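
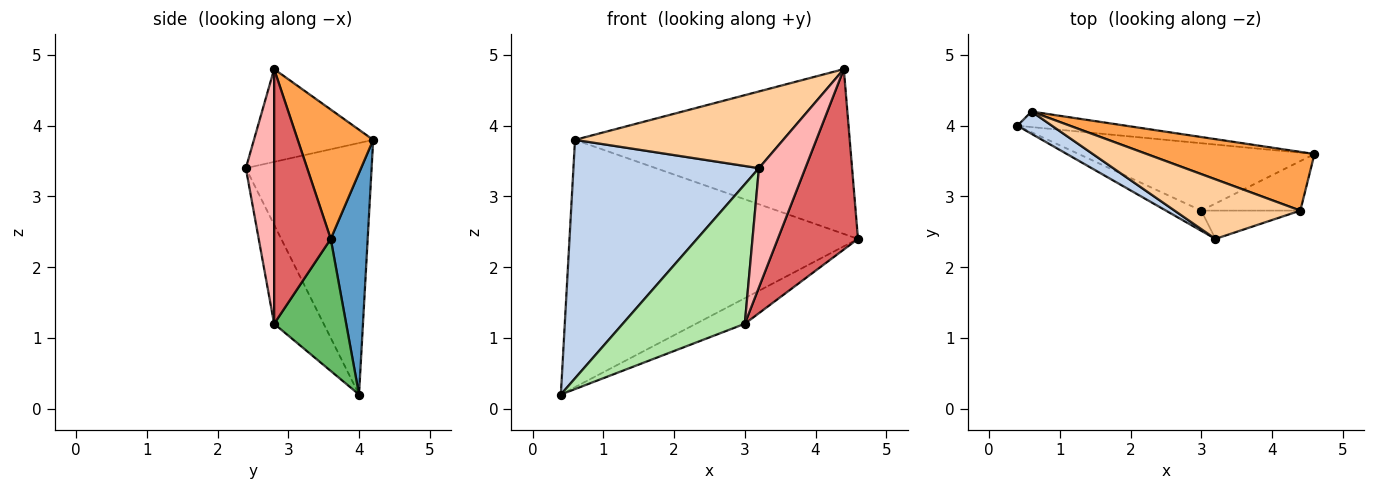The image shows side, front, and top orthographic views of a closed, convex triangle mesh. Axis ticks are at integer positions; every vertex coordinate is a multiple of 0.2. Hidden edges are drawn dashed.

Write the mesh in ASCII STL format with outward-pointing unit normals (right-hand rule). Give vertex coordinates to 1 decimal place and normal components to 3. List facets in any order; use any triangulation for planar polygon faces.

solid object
 facet normal 0.127 0.990 -0.062
  outer loop
   vertex 0.6 4.2 3.8
   vertex 4.6 3.6 2.4
   vertex 0.4 4.0 0.2
  endloop
 endfacet
 facet normal -0.559 -0.825 0.077
  outer loop
   vertex 0.6 4.2 3.8
   vertex 0.4 4.0 0.2
   vertex 3.2 2.4 3.4
  endloop
 endfacet
 facet normal 0.251 0.912 0.325
  outer loop
   vertex 4.4 2.8 4.8
   vertex 4.6 3.6 2.4
   vertex 0.6 4.2 3.8
  endloop
 endfacet
 facet normal -0.412 -0.720 0.559
  outer loop
   vertex 4.4 2.8 4.8
   vertex 0.6 4.2 3.8
   vertex 3.2 2.4 3.4
  endloop
 endfacet
 facet normal 0.464 0.315 -0.828
  outer loop
   vertex 3.0 2.8 1.2
   vertex 0.4 4.0 0.2
   vertex 4.6 3.6 2.4
  endloop
 endfacet
 facet normal -0.373 -0.918 -0.133
  outer loop
   vertex 3.0 2.8 1.2
   vertex 3.2 2.4 3.4
   vertex 0.4 4.0 0.2
  endloop
 endfacet
 facet normal 0.563 -0.797 -0.219
  outer loop
   vertex 3.0 2.8 1.2
   vertex 4.6 3.6 2.4
   vertex 4.4 2.8 4.8
  endloop
 endfacet
 facet normal 0.510 -0.837 -0.199
  outer loop
   vertex 3.0 2.8 1.2
   vertex 4.4 2.8 4.8
   vertex 3.2 2.4 3.4
  endloop
 endfacet
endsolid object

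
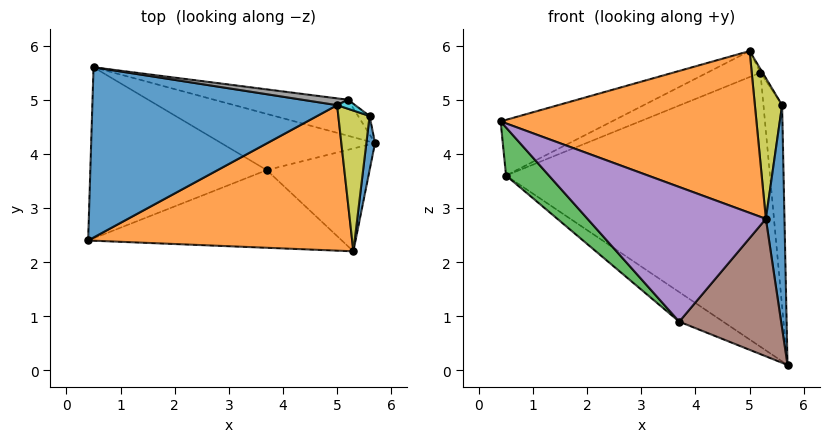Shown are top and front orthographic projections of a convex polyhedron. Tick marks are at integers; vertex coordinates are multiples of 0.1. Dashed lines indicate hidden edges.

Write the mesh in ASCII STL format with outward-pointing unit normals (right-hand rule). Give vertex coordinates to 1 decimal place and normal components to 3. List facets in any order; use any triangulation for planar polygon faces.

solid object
 facet normal -0.401 0.285 0.871
  outer loop
   vertex 5.0 4.9 5.9
   vertex 0.5 5.6 3.6
   vertex 0.4 2.4 4.6
  endloop
 endfacet
 facet normal 0.210 -0.727 0.654
  outer loop
   vertex 5.3 2.2 2.8
   vertex 5.0 4.9 5.9
   vertex 0.4 2.4 4.6
  endloop
 endfacet
 facet normal -0.697 -0.194 -0.690
  outer loop
   vertex 3.7 3.7 0.9
   vertex 0.4 2.4 4.6
   vertex 0.5 5.6 3.6
  endloop
 endfacet
 facet normal -0.426 0.421 -0.801
  outer loop
   vertex 3.7 3.7 0.9
   vertex 0.5 5.6 3.6
   vertex 5.7 4.2 0.1
  endloop
 endfacet
 facet normal -0.214 -0.846 -0.488
  outer loop
   vertex 3.7 3.7 0.9
   vertex 5.3 2.2 2.8
   vertex 0.4 2.4 4.6
  endloop
 endfacet
 facet normal -0.039 -0.800 -0.599
  outer loop
   vertex 3.7 3.7 0.9
   vertex 5.7 4.2 0.1
   vertex 5.3 2.2 2.8
  endloop
 endfacet
 facet normal 0.176 0.976 -0.128
  outer loop
   vertex 5.2 5.0 5.5
   vertex 5.7 4.2 0.1
   vertex 0.5 5.6 3.6
  endloop
 endfacet
 facet normal 0.021 0.967 0.253
  outer loop
   vertex 5.2 5.0 5.5
   vertex 0.5 5.6 3.6
   vertex 5.0 4.9 5.9
  endloop
 endfacet
 facet normal 0.686 -0.514 0.514
  outer loop
   vertex 5.6 4.7 4.9
   vertex 5.0 4.9 5.9
   vertex 5.3 2.2 2.8
  endloop
 endfacet
 facet normal 0.858 0.191 0.477
  outer loop
   vertex 5.6 4.7 4.9
   vertex 5.2 5.0 5.5
   vertex 5.0 4.9 5.9
  endloop
 endfacet
 facet normal 0.988 -0.149 0.036
  outer loop
   vertex 5.6 4.7 4.9
   vertex 5.3 2.2 2.8
   vertex 5.7 4.2 0.1
  endloop
 endfacet
 facet normal 0.521 0.850 -0.078
  outer loop
   vertex 5.6 4.7 4.9
   vertex 5.7 4.2 0.1
   vertex 5.2 5.0 5.5
  endloop
 endfacet
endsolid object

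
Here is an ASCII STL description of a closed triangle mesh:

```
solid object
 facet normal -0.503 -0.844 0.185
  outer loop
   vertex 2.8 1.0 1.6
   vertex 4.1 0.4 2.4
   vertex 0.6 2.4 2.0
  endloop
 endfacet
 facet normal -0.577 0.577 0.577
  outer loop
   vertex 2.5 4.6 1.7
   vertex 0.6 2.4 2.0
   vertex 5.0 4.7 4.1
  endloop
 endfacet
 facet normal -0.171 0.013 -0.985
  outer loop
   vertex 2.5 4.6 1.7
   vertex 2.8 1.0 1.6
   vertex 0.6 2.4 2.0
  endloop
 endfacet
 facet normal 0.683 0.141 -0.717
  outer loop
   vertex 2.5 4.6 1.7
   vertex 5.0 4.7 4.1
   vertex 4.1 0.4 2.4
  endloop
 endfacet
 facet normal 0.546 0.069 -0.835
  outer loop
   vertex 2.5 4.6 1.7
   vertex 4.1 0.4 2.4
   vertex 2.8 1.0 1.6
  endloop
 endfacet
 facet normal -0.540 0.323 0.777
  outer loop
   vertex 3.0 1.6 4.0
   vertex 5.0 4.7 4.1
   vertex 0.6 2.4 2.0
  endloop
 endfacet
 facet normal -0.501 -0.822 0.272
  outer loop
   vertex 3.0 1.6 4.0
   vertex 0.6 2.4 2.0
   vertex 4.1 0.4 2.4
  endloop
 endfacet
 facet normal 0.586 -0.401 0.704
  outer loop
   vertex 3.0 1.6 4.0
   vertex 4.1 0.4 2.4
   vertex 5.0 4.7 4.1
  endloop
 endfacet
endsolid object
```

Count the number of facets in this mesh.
8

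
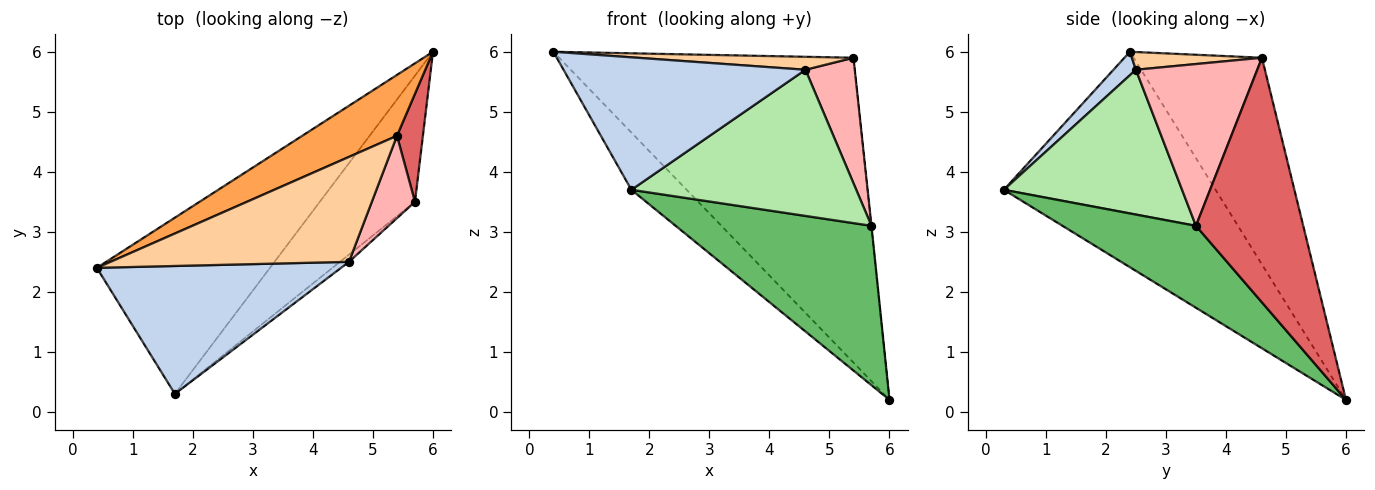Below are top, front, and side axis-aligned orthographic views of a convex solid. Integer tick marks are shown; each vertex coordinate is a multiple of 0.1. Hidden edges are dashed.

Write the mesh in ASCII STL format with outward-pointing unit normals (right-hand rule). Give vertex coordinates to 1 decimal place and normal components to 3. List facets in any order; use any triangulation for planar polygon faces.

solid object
 facet normal -0.764 0.199 -0.614
  outer loop
   vertex 1.7 0.3 3.7
   vertex 0.4 2.4 6.0
   vertex 6.0 6.0 0.2
  endloop
 endfacet
 facet normal 0.067 -0.718 0.693
  outer loop
   vertex 4.6 2.5 5.7
   vertex 0.4 2.4 6.0
   vertex 1.7 0.3 3.7
  endloop
 endfacet
 facet normal -0.393 0.902 0.180
  outer loop
   vertex 5.4 4.6 5.9
   vertex 6.0 6.0 0.2
   vertex 0.4 2.4 6.0
  endloop
 endfacet
 facet normal 0.074 -0.122 0.990
  outer loop
   vertex 5.4 4.6 5.9
   vertex 0.4 2.4 6.0
   vertex 4.6 2.5 5.7
  endloop
 endfacet
 facet normal 0.471 -0.692 -0.547
  outer loop
   vertex 5.7 3.5 3.1
   vertex 1.7 0.3 3.7
   vertex 6.0 6.0 0.2
  endloop
 endfacet
 facet normal 0.621 -0.783 -0.039
  outer loop
   vertex 5.7 3.5 3.1
   vertex 4.6 2.5 5.7
   vertex 1.7 0.3 3.7
  endloop
 endfacet
 facet normal 0.994 0.003 0.105
  outer loop
   vertex 5.7 3.5 3.1
   vertex 6.0 6.0 0.2
   vertex 5.4 4.6 5.9
  endloop
 endfacet
 facet normal 0.899 -0.365 0.240
  outer loop
   vertex 5.7 3.5 3.1
   vertex 5.4 4.6 5.9
   vertex 4.6 2.5 5.7
  endloop
 endfacet
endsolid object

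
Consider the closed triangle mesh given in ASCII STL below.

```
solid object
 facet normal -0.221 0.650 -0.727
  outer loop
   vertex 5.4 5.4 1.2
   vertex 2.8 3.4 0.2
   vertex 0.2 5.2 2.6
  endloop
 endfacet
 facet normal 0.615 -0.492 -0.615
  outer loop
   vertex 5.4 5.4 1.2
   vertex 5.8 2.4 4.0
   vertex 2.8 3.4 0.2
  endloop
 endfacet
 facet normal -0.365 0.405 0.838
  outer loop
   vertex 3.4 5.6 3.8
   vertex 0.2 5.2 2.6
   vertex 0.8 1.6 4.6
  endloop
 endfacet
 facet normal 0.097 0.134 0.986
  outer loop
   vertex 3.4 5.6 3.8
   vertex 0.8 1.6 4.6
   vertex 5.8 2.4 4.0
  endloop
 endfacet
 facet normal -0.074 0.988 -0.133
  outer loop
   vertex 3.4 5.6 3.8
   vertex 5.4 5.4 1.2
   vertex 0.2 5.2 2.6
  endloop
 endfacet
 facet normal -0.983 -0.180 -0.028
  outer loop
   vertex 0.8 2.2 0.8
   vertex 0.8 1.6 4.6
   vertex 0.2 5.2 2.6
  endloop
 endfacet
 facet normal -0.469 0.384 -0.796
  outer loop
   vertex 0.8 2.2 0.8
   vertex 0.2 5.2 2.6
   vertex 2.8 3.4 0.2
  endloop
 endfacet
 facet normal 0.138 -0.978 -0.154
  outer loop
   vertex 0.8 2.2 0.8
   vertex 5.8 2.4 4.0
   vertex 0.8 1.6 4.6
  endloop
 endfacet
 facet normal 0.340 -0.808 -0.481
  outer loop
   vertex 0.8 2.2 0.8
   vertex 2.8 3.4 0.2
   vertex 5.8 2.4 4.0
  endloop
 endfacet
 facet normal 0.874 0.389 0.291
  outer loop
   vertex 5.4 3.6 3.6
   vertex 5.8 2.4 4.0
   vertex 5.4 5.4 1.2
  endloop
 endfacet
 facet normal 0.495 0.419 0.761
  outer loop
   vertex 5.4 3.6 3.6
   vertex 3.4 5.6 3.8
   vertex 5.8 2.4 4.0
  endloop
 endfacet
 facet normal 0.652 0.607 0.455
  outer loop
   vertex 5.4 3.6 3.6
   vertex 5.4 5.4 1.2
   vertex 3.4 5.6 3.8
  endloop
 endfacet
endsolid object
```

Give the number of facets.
12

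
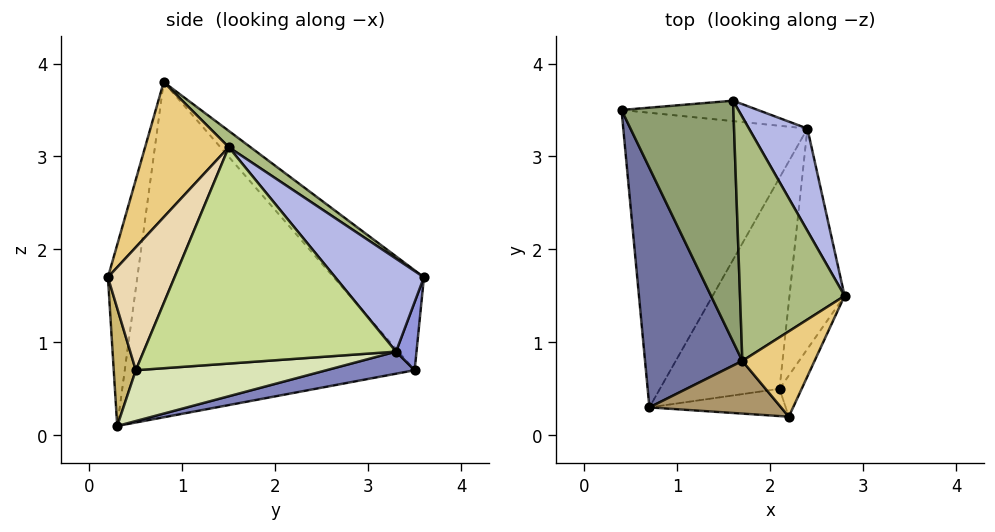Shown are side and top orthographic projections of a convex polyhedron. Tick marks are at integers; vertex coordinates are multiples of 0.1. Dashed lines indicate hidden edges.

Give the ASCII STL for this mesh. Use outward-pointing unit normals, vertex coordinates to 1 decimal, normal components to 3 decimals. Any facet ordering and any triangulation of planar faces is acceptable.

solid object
 facet normal -0.951 -0.141 0.276
  outer loop
   vertex 1.7 0.8 3.8
   vertex 0.4 3.5 0.7
   vertex 0.7 0.3 0.1
  endloop
 endfacet
 facet normal 0.117 0.194 -0.974
  outer loop
   vertex 2.4 3.3 0.9
   vertex 0.7 0.3 0.1
   vertex 0.4 3.5 0.7
  endloop
 endfacet
 facet normal 0.120 0.963 -0.241
  outer loop
   vertex 1.6 3.6 1.7
   vertex 2.4 3.3 0.9
   vertex 0.4 3.5 0.7
  endloop
 endfacet
 facet normal 0.649 0.643 0.408
  outer loop
   vertex 1.6 3.6 1.7
   vertex 2.8 1.5 3.1
   vertex 2.4 3.3 0.9
  endloop
 endfacet
 facet normal -0.587 0.472 0.657
  outer loop
   vertex 1.6 3.6 1.7
   vertex 0.4 3.5 0.7
   vertex 1.7 0.8 3.8
  endloop
 endfacet
 facet normal 0.123 0.598 0.792
  outer loop
   vertex 1.6 3.6 1.7
   vertex 1.7 0.8 3.8
   vertex 2.8 1.5 3.1
  endloop
 endfacet
 facet normal 0.966 -0.086 -0.246
  outer loop
   vertex 2.1 0.5 0.7
   vertex 2.4 3.3 0.9
   vertex 2.8 1.5 3.1
  endloop
 endfacet
 facet normal 0.391 0.024 -0.920
  outer loop
   vertex 2.1 0.5 0.7
   vertex 0.7 0.3 0.1
   vertex 2.4 3.3 0.9
  endloop
 endfacet
 facet normal -0.278 -0.939 0.202
  outer loop
   vertex 2.2 0.2 1.7
   vertex 1.7 0.8 3.8
   vertex 0.7 0.3 0.1
  endloop
 endfacet
 facet normal 0.260 -0.917 -0.301
  outer loop
   vertex 2.2 0.2 1.7
   vertex 0.7 0.3 0.1
   vertex 2.1 0.5 0.7
  endloop
 endfacet
 facet normal 0.651 -0.675 0.348
  outer loop
   vertex 2.2 0.2 1.7
   vertex 2.8 1.5 3.1
   vertex 1.7 0.8 3.8
  endloop
 endfacet
 facet normal 0.952 -0.255 -0.172
  outer loop
   vertex 2.2 0.2 1.7
   vertex 2.1 0.5 0.7
   vertex 2.8 1.5 3.1
  endloop
 endfacet
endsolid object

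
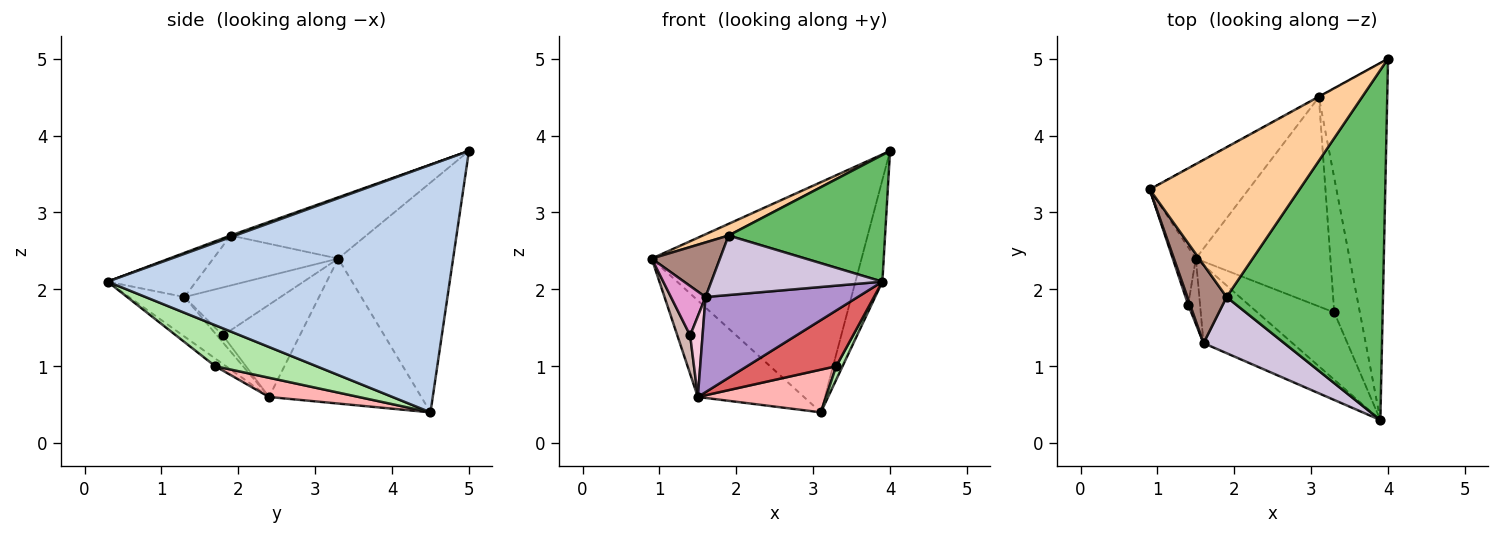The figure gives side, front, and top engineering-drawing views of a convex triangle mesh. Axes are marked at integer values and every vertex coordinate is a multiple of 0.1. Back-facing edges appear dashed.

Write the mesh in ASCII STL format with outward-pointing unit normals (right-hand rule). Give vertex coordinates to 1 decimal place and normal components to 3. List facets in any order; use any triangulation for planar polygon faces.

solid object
 facet normal -0.480 0.877 -0.002
  outer loop
   vertex 3.1 4.5 0.4
   vertex 0.9 3.3 2.4
   vertex 4.0 5.0 3.8
  endloop
 endfacet
 facet normal 0.961 0.076 -0.266
  outer loop
   vertex 3.1 4.5 0.4
   vertex 4.0 5.0 3.8
   vertex 3.9 0.3 2.1
  endloop
 endfacet
 facet normal -0.716 0.499 -0.488
  outer loop
   vertex 1.5 2.4 0.6
   vertex 0.9 3.3 2.4
   vertex 3.1 4.5 0.4
  endloop
 endfacet
 facet normal -0.378 -0.072 0.923
  outer loop
   vertex 1.9 1.9 2.7
   vertex 4.0 5.0 3.8
   vertex 0.9 3.3 2.4
  endloop
 endfacet
 facet normal 0.010 -0.340 0.940
  outer loop
   vertex 1.9 1.9 2.7
   vertex 3.9 0.3 2.1
   vertex 4.0 5.0 3.8
  endloop
 endfacet
 facet normal 0.847 -0.053 -0.529
  outer loop
   vertex 3.3 1.7 1.0
   vertex 3.1 4.5 0.4
   vertex 3.9 0.3 2.1
  endloop
 endfacet
 facet normal -0.077 -0.636 -0.768
  outer loop
   vertex 3.3 1.7 1.0
   vertex 3.9 0.3 2.1
   vertex 1.5 2.4 0.6
  endloop
 endfacet
 facet normal 0.139 -0.198 -0.970
  outer loop
   vertex 3.3 1.7 1.0
   vertex 1.5 2.4 0.6
   vertex 3.1 4.5 0.4
  endloop
 endfacet
 facet normal -0.271 -0.745 -0.610
  outer loop
   vertex 1.6 1.3 1.9
   vertex 1.5 2.4 0.6
   vertex 3.9 0.3 2.1
  endloop
 endfacet
 facet normal -0.352 -0.681 0.642
  outer loop
   vertex 1.6 1.3 1.9
   vertex 3.9 0.3 2.1
   vertex 1.9 1.9 2.7
  endloop
 endfacet
 facet normal -0.723 -0.395 0.567
  outer loop
   vertex 1.6 1.3 1.9
   vertex 1.9 1.9 2.7
   vertex 0.9 3.3 2.4
  endloop
 endfacet
 facet normal -0.958 -0.160 -0.239
  outer loop
   vertex 1.4 1.8 1.4
   vertex 0.9 3.3 2.4
   vertex 1.5 2.4 0.6
  endloop
 endfacet
 facet normal -0.940 -0.338 0.038
  outer loop
   vertex 1.4 1.8 1.4
   vertex 1.6 1.3 1.9
   vertex 0.9 3.3 2.4
  endloop
 endfacet
 facet normal -0.347 -0.729 -0.590
  outer loop
   vertex 1.4 1.8 1.4
   vertex 1.5 2.4 0.6
   vertex 1.6 1.3 1.9
  endloop
 endfacet
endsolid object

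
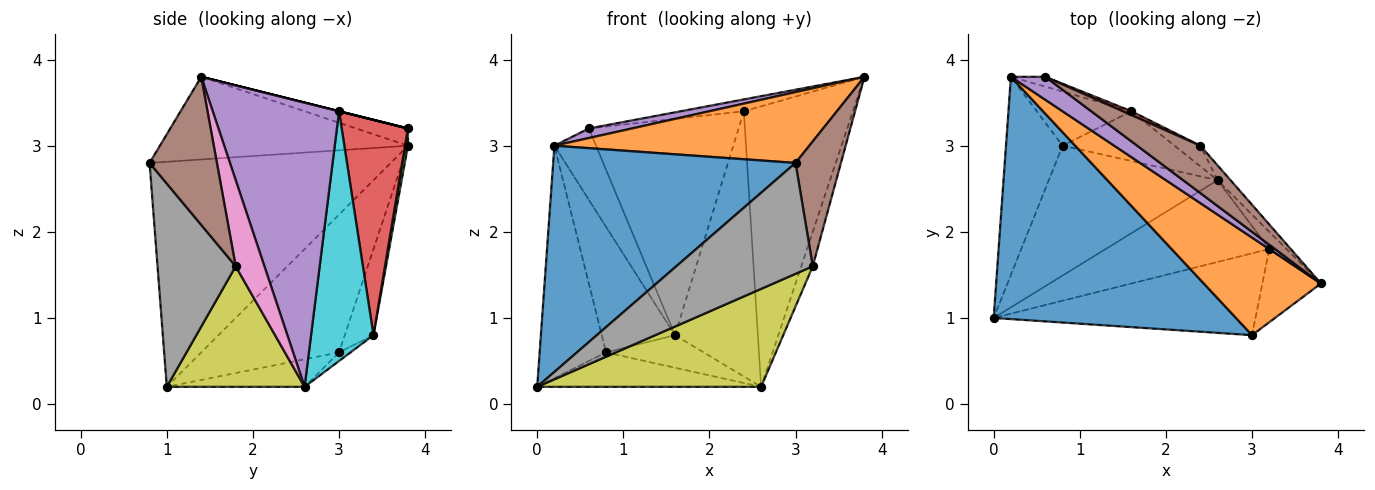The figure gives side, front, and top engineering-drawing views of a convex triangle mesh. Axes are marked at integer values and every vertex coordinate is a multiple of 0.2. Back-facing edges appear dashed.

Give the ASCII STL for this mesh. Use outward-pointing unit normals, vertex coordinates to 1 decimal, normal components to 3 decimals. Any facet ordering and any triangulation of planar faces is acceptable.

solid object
 facet normal -0.562 -0.565 0.605
  outer loop
   vertex 3.0 0.8 2.8
   vertex 0.2 3.8 3.0
   vertex 0.0 1.0 0.2
  endloop
 endfacet
 facet normal -0.496 -0.510 0.703
  outer loop
   vertex 3.0 0.8 2.8
   vertex 3.8 1.4 3.8
   vertex 0.2 3.8 3.0
  endloop
 endfacet
 facet normal -0.845 0.407 -0.347
  outer loop
   vertex 0.8 3.0 0.6
   vertex 0.0 1.0 0.2
   vertex 0.2 3.8 3.0
  endloop
 endfacet
 facet normal -0.156 0.253 -0.955
  outer loop
   vertex 0.8 3.0 0.6
   vertex 2.6 2.6 0.2
   vertex 0.0 1.0 0.2
  endloop
 endfacet
 facet normal 0.756 0.653 -0.034
  outer loop
   vertex 2.4 3.0 3.4
   vertex 3.8 1.4 3.8
   vertex 2.6 2.6 0.2
  endloop
 endfacet
 facet normal 0.788 -0.531 -0.311
  outer loop
   vertex 3.2 1.8 1.6
   vertex 3.8 1.4 3.8
   vertex 3.0 0.8 2.8
  endloop
 endfacet
 facet normal 0.913 0.365 -0.183
  outer loop
   vertex 3.2 1.8 1.6
   vertex 2.6 2.6 0.2
   vertex 3.8 1.4 3.8
  endloop
 endfacet
 facet normal 0.419 -0.731 -0.539
  outer loop
   vertex 3.2 1.8 1.6
   vertex 3.0 0.8 2.8
   vertex 0.0 1.0 0.2
  endloop
 endfacet
 facet normal 0.427 -0.694 -0.580
  outer loop
   vertex 3.2 1.8 1.6
   vertex 0.0 1.0 0.2
   vertex 2.6 2.6 0.2
  endloop
 endfacet
 facet normal 0.600 0.797 -0.062
  outer loop
   vertex 1.6 3.4 0.8
   vertex 2.4 3.0 3.4
   vertex 2.6 2.6 0.2
  endloop
 endfacet
 facet normal -0.339 0.864 -0.373
  outer loop
   vertex 1.6 3.4 0.8
   vertex 0.8 3.0 0.6
   vertex 0.2 3.8 3.0
  endloop
 endfacet
 facet normal -0.064 0.546 -0.835
  outer loop
   vertex 1.6 3.4 0.8
   vertex 2.6 2.6 0.2
   vertex 0.8 3.0 0.6
  endloop
 endfacet
 facet normal 0.068 0.988 -0.136
  outer loop
   vertex 0.6 3.8 3.2
   vertex 1.6 3.4 0.8
   vertex 0.2 3.8 3.0
  endloop
 endfacet
 facet normal 0.405 0.914 0.016
  outer loop
   vertex 0.6 3.8 3.2
   vertex 2.4 3.0 3.4
   vertex 1.6 3.4 0.8
  endloop
 endfacet
 facet normal -0.419 -0.349 0.838
  outer loop
   vertex 0.6 3.8 3.2
   vertex 0.2 3.8 3.0
   vertex 3.8 1.4 3.8
  endloop
 endfacet
 facet normal 0.000 0.243 0.970
  outer loop
   vertex 0.6 3.8 3.2
   vertex 3.8 1.4 3.8
   vertex 2.4 3.0 3.4
  endloop
 endfacet
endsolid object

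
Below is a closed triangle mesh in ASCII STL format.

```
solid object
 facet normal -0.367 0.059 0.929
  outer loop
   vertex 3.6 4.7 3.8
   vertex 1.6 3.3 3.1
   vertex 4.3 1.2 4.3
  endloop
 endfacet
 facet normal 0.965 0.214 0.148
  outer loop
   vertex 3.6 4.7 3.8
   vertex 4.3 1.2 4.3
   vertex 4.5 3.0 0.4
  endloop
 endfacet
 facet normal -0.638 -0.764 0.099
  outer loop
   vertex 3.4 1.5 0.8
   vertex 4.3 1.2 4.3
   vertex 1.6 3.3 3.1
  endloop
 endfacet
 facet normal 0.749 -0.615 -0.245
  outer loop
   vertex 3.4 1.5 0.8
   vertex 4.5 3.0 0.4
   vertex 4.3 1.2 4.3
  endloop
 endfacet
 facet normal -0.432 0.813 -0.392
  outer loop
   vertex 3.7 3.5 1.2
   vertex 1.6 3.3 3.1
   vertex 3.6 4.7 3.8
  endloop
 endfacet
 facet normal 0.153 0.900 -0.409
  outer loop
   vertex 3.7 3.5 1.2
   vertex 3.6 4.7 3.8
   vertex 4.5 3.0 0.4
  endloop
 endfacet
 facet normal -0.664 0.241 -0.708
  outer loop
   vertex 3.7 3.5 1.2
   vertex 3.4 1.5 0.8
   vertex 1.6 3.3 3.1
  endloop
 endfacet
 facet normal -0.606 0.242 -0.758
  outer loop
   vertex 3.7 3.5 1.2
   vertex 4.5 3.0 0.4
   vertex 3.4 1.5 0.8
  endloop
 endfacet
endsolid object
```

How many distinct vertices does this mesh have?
6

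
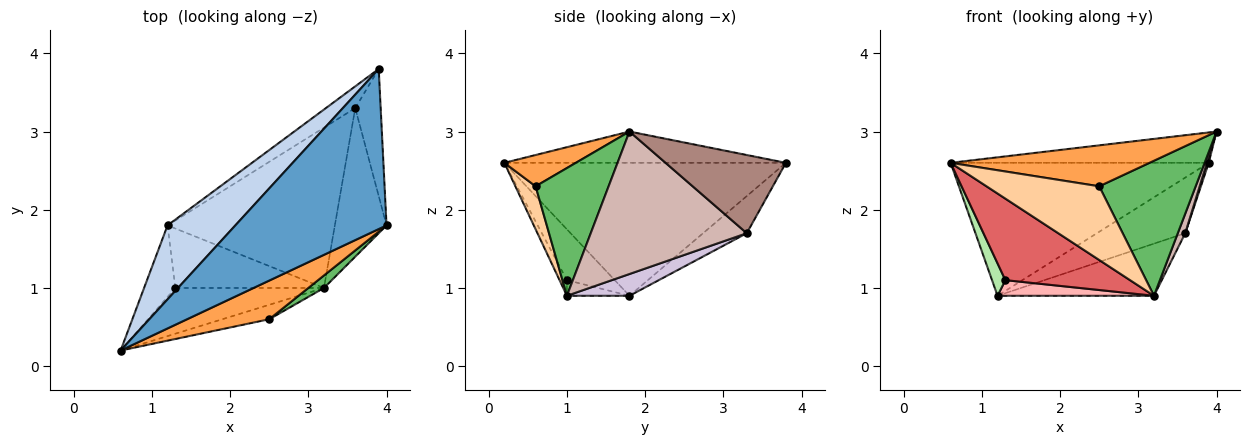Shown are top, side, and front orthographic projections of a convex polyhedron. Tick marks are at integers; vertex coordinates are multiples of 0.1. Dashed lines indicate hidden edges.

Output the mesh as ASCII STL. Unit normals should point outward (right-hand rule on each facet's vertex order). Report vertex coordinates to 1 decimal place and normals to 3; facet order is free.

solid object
 facet normal -0.199 0.183 0.963
  outer loop
   vertex 3.9 3.8 2.6
   vertex 0.6 0.2 2.6
   vertex 4.0 1.8 3.0
  endloop
 endfacet
 facet normal -0.690 0.633 0.352
  outer loop
   vertex 1.2 1.8 0.9
   vertex 0.6 0.2 2.6
   vertex 3.9 3.8 2.6
  endloop
 endfacet
 facet normal 0.253 -0.704 0.664
  outer loop
   vertex 2.5 0.6 2.3
   vertex 4.0 1.8 3.0
   vertex 0.6 0.2 2.6
  endloop
 endfacet
 facet normal 0.174 -0.966 -0.189
  outer loop
   vertex 2.5 0.6 2.3
   vertex 0.6 0.2 2.6
   vertex 3.2 1.0 0.9
  endloop
 endfacet
 facet normal 0.602 -0.795 0.074
  outer loop
   vertex 2.5 0.6 2.3
   vertex 3.2 1.0 0.9
   vertex 4.0 1.8 3.0
  endloop
 endfacet
 facet normal -0.829 -0.231 -0.510
  outer loop
   vertex 1.3 1.0 1.1
   vertex 0.6 0.2 2.6
   vertex 1.2 1.8 0.9
  endloop
 endfacet
 facet normal -0.051 -0.871 -0.489
  outer loop
   vertex 1.3 1.0 1.1
   vertex 3.2 1.0 0.9
   vertex 0.6 0.2 2.6
  endloop
 endfacet
 facet normal -0.101 -0.253 -0.962
  outer loop
   vertex 1.3 1.0 1.1
   vertex 1.2 1.8 0.9
   vertex 3.2 1.0 0.9
  endloop
 endfacet
 facet normal -0.419 0.846 -0.330
  outer loop
   vertex 3.6 3.3 1.7
   vertex 1.2 1.8 0.9
   vertex 3.9 3.8 2.6
  endloop
 endfacet
 facet normal 0.123 0.307 -0.944
  outer loop
   vertex 3.6 3.3 1.7
   vertex 3.2 1.0 0.9
   vertex 1.2 1.8 0.9
  endloop
 endfacet
 facet normal 0.951 -0.014 -0.309
  outer loop
   vertex 3.6 3.3 1.7
   vertex 3.9 3.8 2.6
   vertex 4.0 1.8 3.0
  endloop
 endfacet
 facet normal 0.939 -0.045 -0.341
  outer loop
   vertex 3.6 3.3 1.7
   vertex 4.0 1.8 3.0
   vertex 3.2 1.0 0.9
  endloop
 endfacet
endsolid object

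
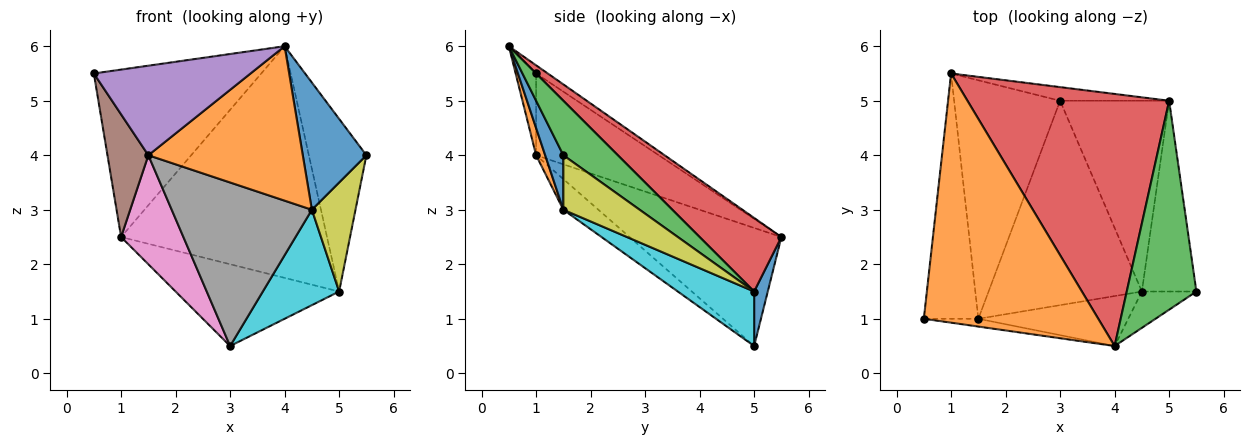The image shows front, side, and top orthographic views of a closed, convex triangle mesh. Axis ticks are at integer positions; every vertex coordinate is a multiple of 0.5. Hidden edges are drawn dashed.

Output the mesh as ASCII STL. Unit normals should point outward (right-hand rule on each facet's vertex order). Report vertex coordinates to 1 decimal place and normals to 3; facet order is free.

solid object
 facet normal 0.082 0.983 -0.164
  outer loop
   vertex 5.0 5.0 1.5
   vertex 3.0 5.0 0.5
   vertex 1.0 5.5 2.5
  endloop
 endfacet
 facet normal -0.039 0.557 0.829
  outer loop
   vertex 4.0 0.5 6.0
   vertex 1.0 5.5 2.5
   vertex 0.5 1.0 5.5
  endloop
 endfacet
 facet normal 0.517 0.545 0.660
  outer loop
   vertex 4.0 0.5 6.0
   vertex 5.5 1.5 4.0
   vertex 5.0 5.0 1.5
  endloop
 endfacet
 facet normal 0.259 0.653 0.711
  outer loop
   vertex 4.0 0.5 6.0
   vertex 5.0 5.0 1.5
   vertex 1.0 5.5 2.5
  endloop
 endfacet
 facet normal -0.129 -0.988 -0.086
  outer loop
   vertex 1.5 1.0 4.0
   vertex 4.0 0.5 6.0
   vertex 0.5 1.0 5.5
  endloop
 endfacet
 facet normal -0.802 -0.267 -0.535
  outer loop
   vertex 1.5 1.0 4.0
   vertex 0.5 1.0 5.5
   vertex 1.0 5.5 2.5
  endloop
 endfacet
 facet normal -0.712 -0.292 -0.639
  outer loop
   vertex 1.5 1.0 4.0
   vertex 1.0 5.5 2.5
   vertex 3.0 5.0 0.5
  endloop
 endfacet
 facet normal -0.154 -0.617 -0.772
  outer loop
   vertex 4.5 1.5 3.0
   vertex 1.5 1.0 4.0
   vertex 3.0 5.0 0.5
  endloop
 endfacet
 facet normal 0.656 -0.375 -0.656
  outer loop
   vertex 4.5 1.5 3.0
   vertex 5.0 5.0 1.5
   vertex 5.5 1.5 4.0
  endloop
 endfacet
 facet normal 0.408 -0.408 -0.816
  outer loop
   vertex 4.5 1.5 3.0
   vertex 3.0 5.0 0.5
   vertex 5.0 5.0 1.5
  endloop
 endfacet
 facet normal 0.265 -0.927 -0.265
  outer loop
   vertex 4.5 1.5 3.0
   vertex 5.5 1.5 4.0
   vertex 4.0 0.5 6.0
  endloop
 endfacet
 facet normal 0.056 -0.950 -0.307
  outer loop
   vertex 4.5 1.5 3.0
   vertex 4.0 0.5 6.0
   vertex 1.5 1.0 4.0
  endloop
 endfacet
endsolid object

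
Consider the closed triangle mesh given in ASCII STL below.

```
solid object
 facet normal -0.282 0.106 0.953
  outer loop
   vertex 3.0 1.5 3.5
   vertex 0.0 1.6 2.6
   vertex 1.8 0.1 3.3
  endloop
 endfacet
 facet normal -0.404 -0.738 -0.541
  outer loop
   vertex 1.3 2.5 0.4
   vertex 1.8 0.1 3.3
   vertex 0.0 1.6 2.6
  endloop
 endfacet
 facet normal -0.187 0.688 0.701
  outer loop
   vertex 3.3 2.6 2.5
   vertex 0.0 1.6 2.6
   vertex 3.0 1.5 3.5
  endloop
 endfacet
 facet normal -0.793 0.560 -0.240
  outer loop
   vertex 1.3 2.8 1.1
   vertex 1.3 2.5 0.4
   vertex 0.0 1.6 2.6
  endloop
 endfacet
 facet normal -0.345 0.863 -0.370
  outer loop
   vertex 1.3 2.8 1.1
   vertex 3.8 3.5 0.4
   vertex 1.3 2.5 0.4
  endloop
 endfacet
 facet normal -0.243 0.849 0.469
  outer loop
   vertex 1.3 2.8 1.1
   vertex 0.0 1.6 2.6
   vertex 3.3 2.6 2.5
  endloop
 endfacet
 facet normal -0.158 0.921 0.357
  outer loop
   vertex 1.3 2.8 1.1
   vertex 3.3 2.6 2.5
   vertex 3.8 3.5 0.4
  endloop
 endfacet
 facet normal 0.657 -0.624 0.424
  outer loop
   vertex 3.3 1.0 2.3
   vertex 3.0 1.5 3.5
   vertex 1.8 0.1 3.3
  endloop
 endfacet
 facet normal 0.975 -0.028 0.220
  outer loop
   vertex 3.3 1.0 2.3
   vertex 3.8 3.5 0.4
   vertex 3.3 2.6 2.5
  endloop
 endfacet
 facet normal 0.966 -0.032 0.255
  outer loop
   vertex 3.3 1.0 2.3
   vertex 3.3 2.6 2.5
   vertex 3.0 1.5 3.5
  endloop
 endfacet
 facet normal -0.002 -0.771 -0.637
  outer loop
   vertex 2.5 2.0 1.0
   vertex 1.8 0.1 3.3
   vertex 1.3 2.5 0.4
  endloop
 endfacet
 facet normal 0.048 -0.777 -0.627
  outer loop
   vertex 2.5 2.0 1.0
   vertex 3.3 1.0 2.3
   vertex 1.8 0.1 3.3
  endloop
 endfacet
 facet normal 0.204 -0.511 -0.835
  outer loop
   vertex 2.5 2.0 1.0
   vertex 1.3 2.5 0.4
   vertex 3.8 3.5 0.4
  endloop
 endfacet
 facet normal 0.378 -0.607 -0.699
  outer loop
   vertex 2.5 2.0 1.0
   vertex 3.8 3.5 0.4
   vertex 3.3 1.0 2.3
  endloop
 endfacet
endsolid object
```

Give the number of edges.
21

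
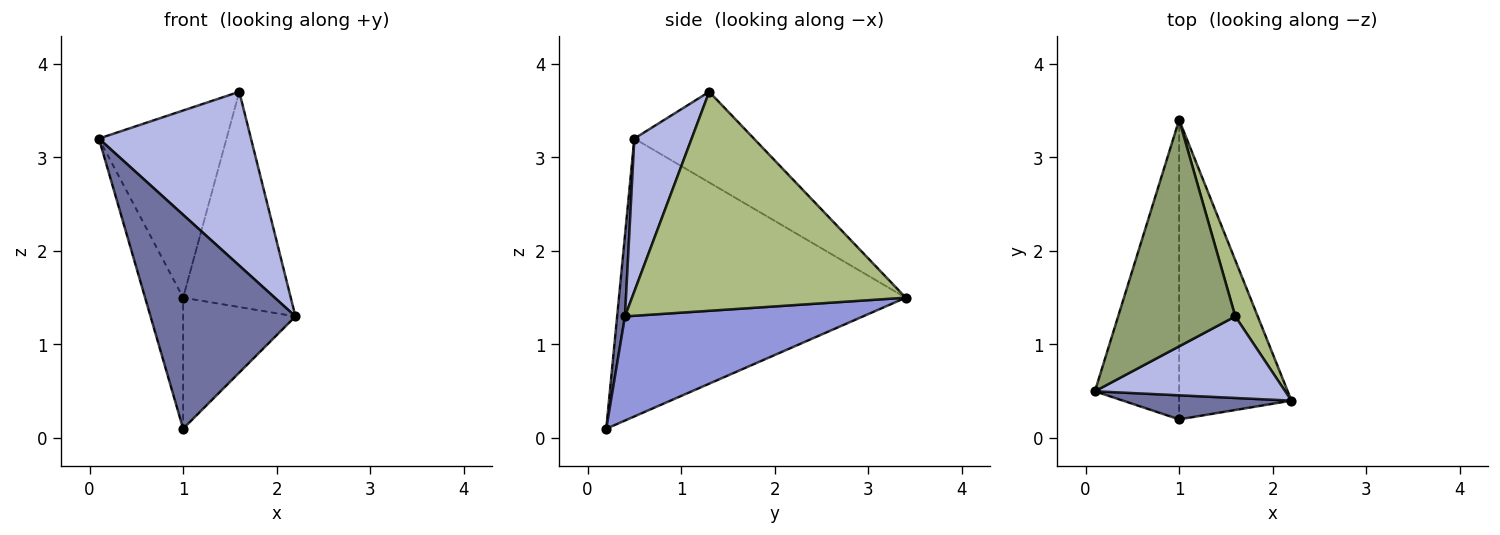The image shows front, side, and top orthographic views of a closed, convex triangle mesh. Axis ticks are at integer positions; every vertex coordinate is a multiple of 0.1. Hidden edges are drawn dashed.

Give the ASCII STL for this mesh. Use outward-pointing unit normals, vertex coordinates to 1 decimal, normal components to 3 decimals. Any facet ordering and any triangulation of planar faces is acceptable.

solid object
 facet normal 0.054 -0.992 0.112
  outer loop
   vertex 1.0 0.2 0.1
   vertex 2.2 0.4 1.3
   vertex 0.1 0.5 3.2
  endloop
 endfacet
 facet normal -0.949 0.126 -0.288
  outer loop
   vertex 1.0 0.2 0.1
   vertex 0.1 0.5 3.2
   vertex 1.0 3.4 1.5
  endloop
 endfacet
 facet normal 0.647 0.305 -0.698
  outer loop
   vertex 1.0 0.2 0.1
   vertex 1.0 3.4 1.5
   vertex 2.2 0.4 1.3
  endloop
 endfacet
 facet normal 0.323 -0.857 0.402
  outer loop
   vertex 1.6 1.3 3.7
   vertex 0.1 0.5 3.2
   vertex 2.2 0.4 1.3
  endloop
 endfacet
 facet normal -0.512 0.547 0.662
  outer loop
   vertex 1.6 1.3 3.7
   vertex 1.0 3.4 1.5
   vertex 0.1 0.5 3.2
  endloop
 endfacet
 facet normal 0.926 0.364 0.095
  outer loop
   vertex 1.6 1.3 3.7
   vertex 2.2 0.4 1.3
   vertex 1.0 3.4 1.5
  endloop
 endfacet
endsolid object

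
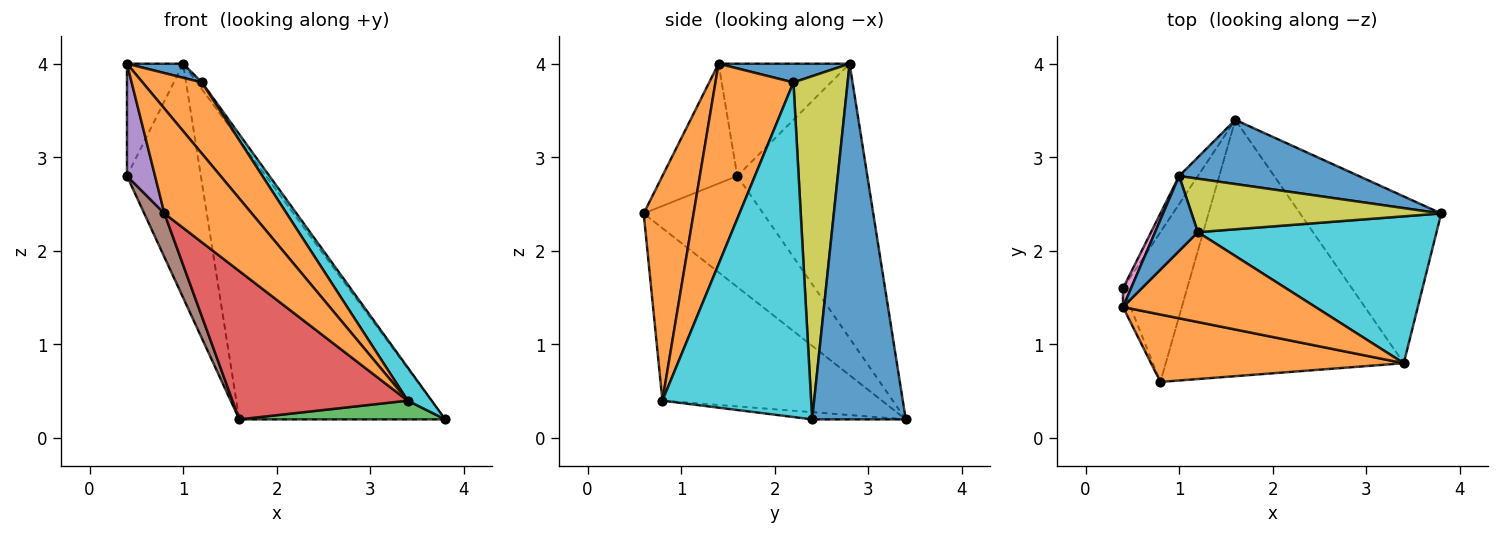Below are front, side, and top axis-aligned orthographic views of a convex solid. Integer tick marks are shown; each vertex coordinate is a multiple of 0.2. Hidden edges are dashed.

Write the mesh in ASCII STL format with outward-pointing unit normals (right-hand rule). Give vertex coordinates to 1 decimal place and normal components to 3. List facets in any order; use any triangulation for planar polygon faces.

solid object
 facet normal 0.405 0.891 0.205
  outer loop
   vertex 1.0 2.8 4.0
   vertex 3.8 2.4 0.2
   vertex 1.6 3.4 0.2
  endloop
 endfacet
 facet normal 0.433 -0.758 0.487
  outer loop
   vertex 3.4 0.8 0.4
   vertex 0.4 1.4 4.0
   vertex 0.8 0.6 2.4
  endloop
 endfacet
 facet normal -0.051 -0.111 -0.992
  outer loop
   vertex 3.4 0.8 0.4
   vertex 1.6 3.4 0.2
   vertex 3.8 2.4 0.2
  endloop
 endfacet
 facet normal -0.531 -0.424 -0.733
  outer loop
   vertex 3.4 0.8 0.4
   vertex 0.8 0.6 2.4
   vertex 1.6 3.4 0.2
  endloop
 endfacet
 facet normal -0.935 -0.351 -0.058
  outer loop
   vertex 0.4 1.6 2.8
   vertex 0.8 0.6 2.4
   vertex 0.4 1.4 4.0
  endloop
 endfacet
 facet normal -0.857 -0.144 -0.495
  outer loop
   vertex 0.4 1.6 2.8
   vertex 1.6 3.4 0.2
   vertex 0.8 0.6 2.4
  endloop
 endfacet
 facet normal -0.917 0.393 0.066
  outer loop
   vertex 0.4 1.6 2.8
   vertex 0.4 1.4 4.0
   vertex 1.0 2.8 4.0
  endloop
 endfacet
 facet normal -0.868 0.493 -0.059
  outer loop
   vertex 0.4 1.6 2.8
   vertex 1.0 2.8 4.0
   vertex 1.6 3.4 0.2
  endloop
 endfacet
 facet normal 0.807 0.073 0.587
  outer loop
   vertex 1.2 2.2 3.8
   vertex 3.8 2.4 0.2
   vertex 1.0 2.8 4.0
  endloop
 endfacet
 facet normal 0.807 -0.130 0.576
  outer loop
   vertex 1.2 2.2 3.8
   vertex 3.4 0.8 0.4
   vertex 3.8 2.4 0.2
  endloop
 endfacet
 facet normal 0.395 -0.169 0.903
  outer loop
   vertex 1.2 2.2 3.8
   vertex 1.0 2.8 4.0
   vertex 0.4 1.4 4.0
  endloop
 endfacet
 facet normal 0.633 -0.481 0.607
  outer loop
   vertex 1.2 2.2 3.8
   vertex 0.4 1.4 4.0
   vertex 3.4 0.8 0.4
  endloop
 endfacet
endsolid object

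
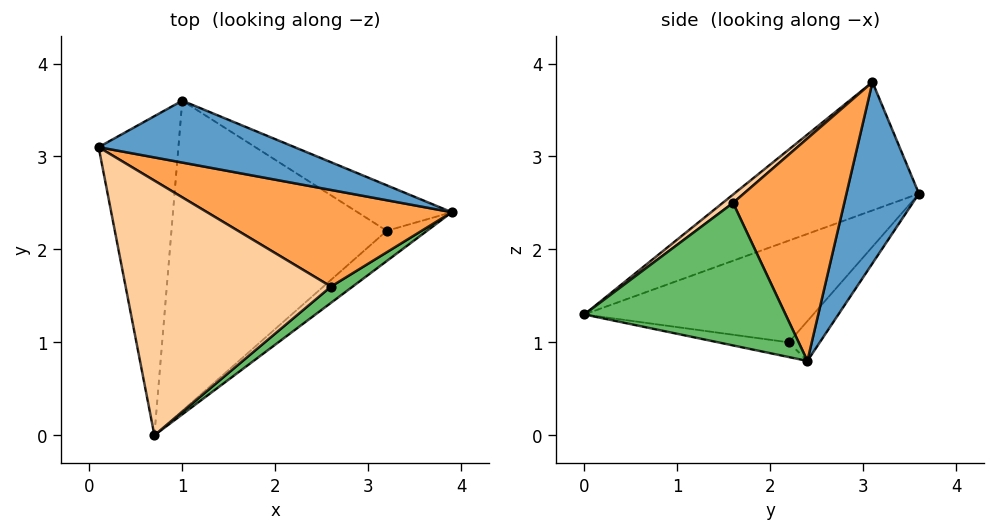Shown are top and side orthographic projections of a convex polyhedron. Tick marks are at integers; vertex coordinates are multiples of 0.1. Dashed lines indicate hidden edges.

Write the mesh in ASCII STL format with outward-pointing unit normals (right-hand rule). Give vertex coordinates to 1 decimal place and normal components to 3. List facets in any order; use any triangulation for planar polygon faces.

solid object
 facet normal 0.598 0.475 0.646
  outer loop
   vertex 1.0 3.6 2.6
   vertex 0.1 3.1 3.8
   vertex 3.9 2.4 0.8
  endloop
 endfacet
 facet normal -0.822 0.253 -0.511
  outer loop
   vertex 1.0 3.6 2.6
   vertex 0.7 0.0 1.3
   vertex 0.1 3.1 3.8
  endloop
 endfacet
 facet normal 0.606 0.432 0.667
  outer loop
   vertex 2.6 1.6 2.5
   vertex 3.9 2.4 0.8
   vertex 0.1 3.1 3.8
  endloop
 endfacet
 facet normal 0.032 -0.624 0.781
  outer loop
   vertex 2.6 1.6 2.5
   vertex 0.1 3.1 3.8
   vertex 0.7 0.0 1.3
  endloop
 endfacet
 facet normal 0.607 -0.790 0.092
  outer loop
   vertex 2.6 1.6 2.5
   vertex 0.7 0.0 1.3
   vertex 3.9 2.4 0.8
  endloop
 endfacet
 facet normal -0.332 0.253 -0.909
  outer loop
   vertex 3.2 2.2 1.0
   vertex 3.9 2.4 0.8
   vertex 0.7 0.0 1.3
  endloop
 endfacet
 facet normal -0.356 0.404 -0.843
  outer loop
   vertex 3.2 2.2 1.0
   vertex 1.0 3.6 2.6
   vertex 3.9 2.4 0.8
  endloop
 endfacet
 facet normal -0.402 0.340 -0.850
  outer loop
   vertex 3.2 2.2 1.0
   vertex 0.7 0.0 1.3
   vertex 1.0 3.6 2.6
  endloop
 endfacet
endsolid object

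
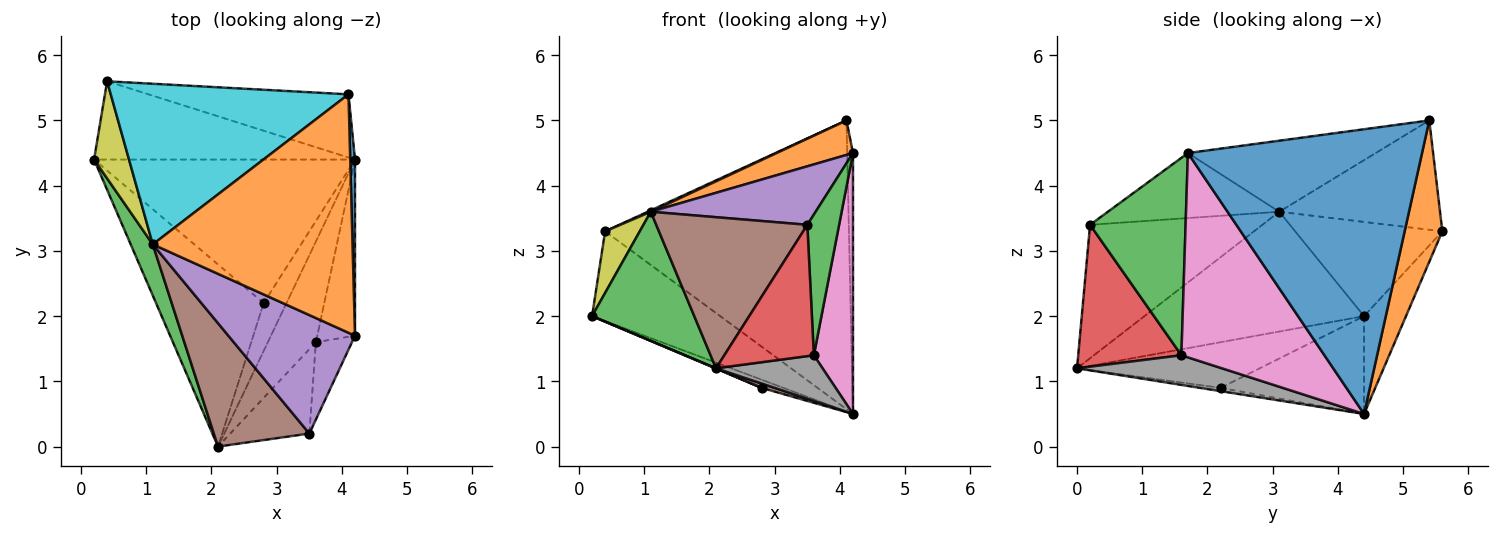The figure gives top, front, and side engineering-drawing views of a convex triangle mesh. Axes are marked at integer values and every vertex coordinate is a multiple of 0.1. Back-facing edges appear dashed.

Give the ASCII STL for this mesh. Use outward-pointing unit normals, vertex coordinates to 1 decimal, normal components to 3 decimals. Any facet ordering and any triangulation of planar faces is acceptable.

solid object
 facet normal 1.000 0.025 0.017
  outer loop
   vertex 4.2 4.4 0.5
   vertex 4.1 5.4 5.0
   vertex 4.2 1.7 4.5
  endloop
 endfacet
 facet normal -0.332 -0.135 0.934
  outer loop
   vertex 1.1 3.1 3.6
   vertex 4.2 1.7 4.5
   vertex 4.1 5.4 5.0
  endloop
 endfacet
 facet normal -0.894 -0.416 0.165
  outer loop
   vertex 1.1 3.1 3.6
   vertex 0.2 4.4 2.0
   vertex 2.1 0.0 1.2
  endloop
 endfacet
 facet normal -0.351 0.053 -0.935
  outer loop
   vertex 2.8 2.2 0.9
   vertex 0.2 4.4 2.0
   vertex 4.2 4.4 0.5
  endloop
 endfacet
 facet normal -0.391 -0.001 -0.921
  outer loop
   vertex 2.8 2.2 0.9
   vertex 2.1 0.0 1.2
   vertex 0.2 4.4 2.0
  endloop
 endfacet
 facet normal -0.141 -0.090 -0.986
  outer loop
   vertex 2.8 2.2 0.9
   vertex 4.2 4.4 0.5
   vertex 2.1 0.0 1.2
  endloop
 endfacet
 facet normal 0.950 -0.260 -0.175
  outer loop
   vertex 3.6 1.6 1.4
   vertex 4.2 4.4 0.5
   vertex 4.2 1.7 4.5
  endloop
 endfacet
 facet normal 0.490 -0.360 -0.794
  outer loop
   vertex 3.6 1.6 1.4
   vertex 2.1 0.0 1.2
   vertex 4.2 4.4 0.5
  endloop
 endfacet
 facet normal -0.915 -0.216 0.340
  outer loop
   vertex 0.4 5.6 3.3
   vertex 0.2 4.4 2.0
   vertex 1.1 3.1 3.6
  endloop
 endfacet
 facet normal -0.418 -0.008 0.908
  outer loop
   vertex 0.4 5.6 3.3
   vertex 1.1 3.1 3.6
   vertex 4.1 5.4 5.0
  endloop
 endfacet
 facet normal -0.239 0.732 -0.638
  outer loop
   vertex 0.4 5.6 3.3
   vertex 4.2 4.4 0.5
   vertex 0.2 4.4 2.0
  endloop
 endfacet
 facet normal 0.149 0.966 -0.211
  outer loop
   vertex 0.4 5.6 3.3
   vertex 4.1 5.4 5.0
   vertex 4.2 4.4 0.5
  endloop
 endfacet
 facet normal 0.935 -0.311 -0.171
  outer loop
   vertex 3.5 0.2 3.4
   vertex 3.6 1.6 1.4
   vertex 4.2 1.7 4.5
  endloop
 endfacet
 facet normal 0.696 -0.604 -0.388
  outer loop
   vertex 3.5 0.2 3.4
   vertex 2.1 0.0 1.2
   vertex 3.6 1.6 1.4
  endloop
 endfacet
 facet normal -0.418 -0.402 0.815
  outer loop
   vertex 3.5 0.2 3.4
   vertex 4.2 1.7 4.5
   vertex 1.1 3.1 3.6
  endloop
 endfacet
 facet normal -0.662 -0.581 0.474
  outer loop
   vertex 3.5 0.2 3.4
   vertex 1.1 3.1 3.6
   vertex 2.1 0.0 1.2
  endloop
 endfacet
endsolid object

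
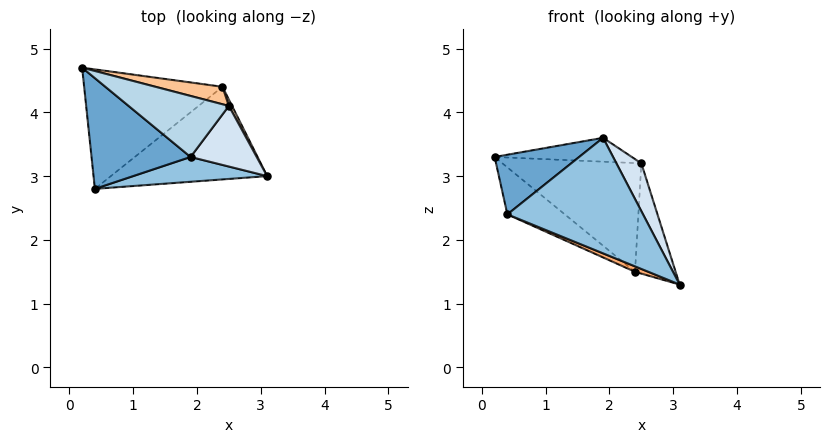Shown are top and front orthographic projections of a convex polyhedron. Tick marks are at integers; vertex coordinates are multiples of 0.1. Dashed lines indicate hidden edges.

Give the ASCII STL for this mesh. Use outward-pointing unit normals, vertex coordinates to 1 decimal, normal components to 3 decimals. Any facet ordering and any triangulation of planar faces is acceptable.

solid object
 facet normal -0.479 -0.416 0.773
  outer loop
   vertex 1.9 3.3 3.6
   vertex 0.2 4.7 3.3
   vertex 0.4 2.8 2.4
  endloop
 endfacet
 facet normal 0.156 -0.966 0.207
  outer loop
   vertex 1.9 3.3 3.6
   vertex 0.4 2.8 2.4
   vertex 3.1 3.0 1.3
  endloop
 endfacet
 facet normal 0.134 0.361 0.923
  outer loop
   vertex 2.5 4.1 3.2
   vertex 0.2 4.7 3.3
   vertex 1.9 3.3 3.6
  endloop
 endfacet
 facet normal 0.803 -0.369 0.467
  outer loop
   vertex 2.5 4.1 3.2
   vertex 1.9 3.3 3.6
   vertex 3.1 3.0 1.3
  endloop
 endfacet
 facet normal -0.580 0.298 -0.758
  outer loop
   vertex 2.4 4.4 1.5
   vertex 0.4 2.8 2.4
   vertex 0.2 4.7 3.3
  endloop
 endfacet
 facet normal -0.373 -0.054 -0.926
  outer loop
   vertex 2.4 4.4 1.5
   vertex 3.1 3.0 1.3
   vertex 0.4 2.8 2.4
  endloop
 endfacet
 facet normal 0.256 0.955 0.153
  outer loop
   vertex 2.4 4.4 1.5
   vertex 0.2 4.7 3.3
   vertex 2.5 4.1 3.2
  endloop
 endfacet
 facet normal 0.896 0.444 0.026
  outer loop
   vertex 2.4 4.4 1.5
   vertex 2.5 4.1 3.2
   vertex 3.1 3.0 1.3
  endloop
 endfacet
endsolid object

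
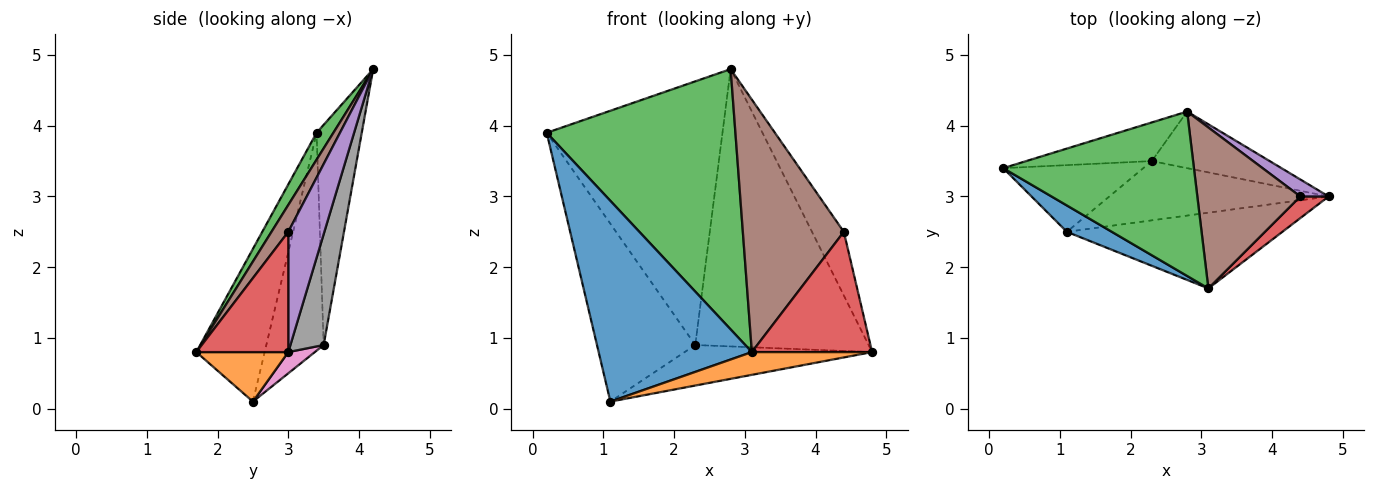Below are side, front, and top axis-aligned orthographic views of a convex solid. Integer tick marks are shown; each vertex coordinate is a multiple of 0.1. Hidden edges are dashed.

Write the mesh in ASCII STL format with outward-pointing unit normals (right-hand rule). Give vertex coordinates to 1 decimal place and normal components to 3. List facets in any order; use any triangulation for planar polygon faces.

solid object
 facet normal -0.404 -0.907 0.119
  outer loop
   vertex 1.1 2.5 0.1
   vertex 3.1 1.7 0.8
   vertex 0.2 3.4 3.9
  endloop
 endfacet
 facet normal 0.215 -0.281 -0.935
  outer loop
   vertex 1.1 2.5 0.1
   vertex 4.8 3.0 0.8
   vertex 3.1 1.7 0.8
  endloop
 endfacet
 facet normal 0.075 -0.843 0.533
  outer loop
   vertex 2.8 4.2 4.8
   vertex 0.2 3.4 3.9
   vertex 3.1 1.7 0.8
  endloop
 endfacet
 facet normal 0.601 -0.786 0.141
  outer loop
   vertex 4.4 3.0 2.5
   vertex 3.1 1.7 0.8
   vertex 4.8 3.0 0.8
  endloop
 endfacet
 facet normal 0.738 0.652 0.174
  outer loop
   vertex 4.4 3.0 2.5
   vertex 4.8 3.0 0.8
   vertex 2.8 4.2 4.8
  endloop
 endfacet
 facet normal 0.139 -0.835 0.532
  outer loop
   vertex 4.4 3.0 2.5
   vertex 2.8 4.2 4.8
   vertex 3.1 1.7 0.8
  endloop
 endfacet
 facet normal 0.080 0.563 -0.823
  outer loop
   vertex 2.3 3.5 0.9
   vertex 4.8 3.0 0.8
   vertex 1.1 2.5 0.1
  endloop
 endfacet
 facet normal 0.185 0.963 -0.197
  outer loop
   vertex 2.3 3.5 0.9
   vertex 2.8 4.2 4.8
   vertex 4.8 3.0 0.8
  endloop
 endfacet
 facet normal -0.479 0.822 -0.308
  outer loop
   vertex 2.3 3.5 0.9
   vertex 1.1 2.5 0.1
   vertex 0.2 3.4 3.9
  endloop
 endfacet
 facet normal -0.246 0.959 -0.141
  outer loop
   vertex 2.3 3.5 0.9
   vertex 0.2 3.4 3.9
   vertex 2.8 4.2 4.8
  endloop
 endfacet
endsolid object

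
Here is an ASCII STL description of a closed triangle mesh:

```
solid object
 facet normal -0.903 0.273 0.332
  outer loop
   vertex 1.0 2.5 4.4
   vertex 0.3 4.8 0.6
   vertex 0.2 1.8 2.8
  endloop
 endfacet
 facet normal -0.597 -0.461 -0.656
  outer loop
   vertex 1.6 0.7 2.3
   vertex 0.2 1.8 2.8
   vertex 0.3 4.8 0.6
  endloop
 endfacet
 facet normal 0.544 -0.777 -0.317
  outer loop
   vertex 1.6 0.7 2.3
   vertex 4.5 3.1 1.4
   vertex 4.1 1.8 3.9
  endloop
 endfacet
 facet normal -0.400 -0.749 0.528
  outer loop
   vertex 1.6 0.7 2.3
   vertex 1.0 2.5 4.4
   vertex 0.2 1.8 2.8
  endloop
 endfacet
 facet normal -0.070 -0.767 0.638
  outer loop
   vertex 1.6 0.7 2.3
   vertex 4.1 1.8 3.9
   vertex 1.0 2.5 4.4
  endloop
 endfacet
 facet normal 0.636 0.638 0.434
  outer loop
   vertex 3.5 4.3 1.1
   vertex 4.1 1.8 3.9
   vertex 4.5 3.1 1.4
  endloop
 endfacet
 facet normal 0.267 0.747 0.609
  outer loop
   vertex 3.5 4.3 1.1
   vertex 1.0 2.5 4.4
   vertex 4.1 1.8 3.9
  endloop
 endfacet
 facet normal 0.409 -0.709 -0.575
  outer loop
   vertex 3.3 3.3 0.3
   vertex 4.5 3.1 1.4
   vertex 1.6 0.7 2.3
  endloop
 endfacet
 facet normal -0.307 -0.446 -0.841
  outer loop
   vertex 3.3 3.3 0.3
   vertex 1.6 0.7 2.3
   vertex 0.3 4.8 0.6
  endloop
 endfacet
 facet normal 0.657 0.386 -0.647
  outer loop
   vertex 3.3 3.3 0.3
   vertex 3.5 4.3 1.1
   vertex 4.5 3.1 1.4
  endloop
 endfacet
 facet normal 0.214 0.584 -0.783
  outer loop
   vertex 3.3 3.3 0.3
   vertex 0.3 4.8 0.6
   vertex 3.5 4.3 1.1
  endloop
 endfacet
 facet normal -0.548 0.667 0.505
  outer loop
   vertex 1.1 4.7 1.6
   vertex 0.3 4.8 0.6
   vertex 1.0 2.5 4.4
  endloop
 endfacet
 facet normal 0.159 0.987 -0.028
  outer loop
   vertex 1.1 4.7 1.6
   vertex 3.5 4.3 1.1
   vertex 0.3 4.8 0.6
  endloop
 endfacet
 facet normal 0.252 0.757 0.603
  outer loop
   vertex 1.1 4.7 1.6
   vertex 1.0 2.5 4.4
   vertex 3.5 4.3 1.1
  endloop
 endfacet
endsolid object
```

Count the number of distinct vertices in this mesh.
9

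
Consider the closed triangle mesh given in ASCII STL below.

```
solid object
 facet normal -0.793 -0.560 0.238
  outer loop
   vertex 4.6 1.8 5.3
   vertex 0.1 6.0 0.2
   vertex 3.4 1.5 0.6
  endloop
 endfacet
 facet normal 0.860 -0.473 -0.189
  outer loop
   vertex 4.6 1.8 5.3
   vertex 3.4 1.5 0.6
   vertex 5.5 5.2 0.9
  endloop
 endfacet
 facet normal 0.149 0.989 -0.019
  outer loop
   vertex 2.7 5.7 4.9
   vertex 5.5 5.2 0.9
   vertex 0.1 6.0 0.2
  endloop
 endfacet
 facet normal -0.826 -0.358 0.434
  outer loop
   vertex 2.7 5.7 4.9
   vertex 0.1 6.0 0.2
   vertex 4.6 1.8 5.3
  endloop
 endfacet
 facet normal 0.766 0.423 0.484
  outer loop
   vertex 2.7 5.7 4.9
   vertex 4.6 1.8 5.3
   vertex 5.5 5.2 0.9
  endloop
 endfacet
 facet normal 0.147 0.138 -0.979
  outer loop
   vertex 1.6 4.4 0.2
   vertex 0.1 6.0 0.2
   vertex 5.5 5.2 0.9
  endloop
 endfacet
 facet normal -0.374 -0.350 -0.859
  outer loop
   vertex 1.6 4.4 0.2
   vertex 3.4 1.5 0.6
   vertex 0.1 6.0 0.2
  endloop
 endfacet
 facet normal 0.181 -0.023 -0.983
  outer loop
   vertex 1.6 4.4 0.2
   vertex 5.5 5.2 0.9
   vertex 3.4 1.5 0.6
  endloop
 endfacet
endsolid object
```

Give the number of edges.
12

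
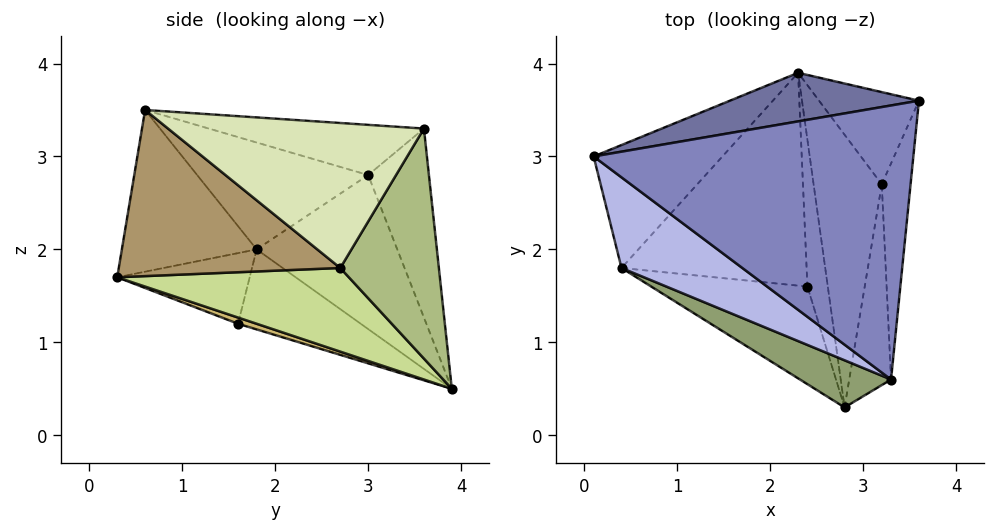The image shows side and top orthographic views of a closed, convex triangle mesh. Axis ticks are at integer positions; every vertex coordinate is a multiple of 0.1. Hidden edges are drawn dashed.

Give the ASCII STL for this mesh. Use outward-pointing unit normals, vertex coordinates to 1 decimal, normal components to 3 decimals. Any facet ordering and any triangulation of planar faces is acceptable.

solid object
 facet normal -0.192 0.962 0.192
  outer loop
   vertex 2.3 3.9 0.5
   vertex 0.1 3.0 2.8
   vertex 3.6 3.6 3.3
  endloop
 endfacet
 facet normal -0.155 0.081 0.985
  outer loop
   vertex 3.3 0.6 3.5
   vertex 3.6 3.6 3.3
   vertex 0.1 3.0 2.8
  endloop
 endfacet
 facet normal -0.747 0.230 -0.624
  outer loop
   vertex 0.4 1.8 2.0
   vertex 0.1 3.0 2.8
   vertex 2.3 3.9 0.5
  endloop
 endfacet
 facet normal -0.552 -0.554 0.624
  outer loop
   vertex 0.4 1.8 2.0
   vertex 3.3 0.6 3.5
   vertex 0.1 3.0 2.8
  endloop
 endfacet
 facet normal -0.485 -0.831 0.273
  outer loop
   vertex 0.4 1.8 2.0
   vertex 2.8 0.3 1.7
   vertex 3.3 0.6 3.5
  endloop
 endfacet
 facet normal 0.888 0.248 -0.386
  outer loop
   vertex 3.2 2.7 1.8
   vertex 2.3 3.9 0.5
   vertex 3.6 3.6 3.3
  endloop
 endfacet
 facet normal 0.771 -0.102 -0.628
  outer loop
   vertex 3.2 2.7 1.8
   vertex 2.8 0.3 1.7
   vertex 2.3 3.9 0.5
  endloop
 endfacet
 facet normal 0.975 -0.110 -0.194
  outer loop
   vertex 3.2 2.7 1.8
   vertex 3.6 3.6 3.3
   vertex 3.3 0.6 3.5
  endloop
 endfacet
 facet normal 0.959 -0.150 -0.241
  outer loop
   vertex 3.2 2.7 1.8
   vertex 3.3 0.6 3.5
   vertex 2.8 0.3 1.7
  endloop
 endfacet
 facet normal 0.280 -0.268 -0.922
  outer loop
   vertex 2.4 1.6 1.2
   vertex 2.3 3.9 0.5
   vertex 2.8 0.3 1.7
  endloop
 endfacet
 facet normal -0.372 -0.431 -0.822
  outer loop
   vertex 2.4 1.6 1.2
   vertex 2.8 0.3 1.7
   vertex 0.4 1.8 2.0
  endloop
 endfacet
 facet normal -0.380 -0.284 -0.880
  outer loop
   vertex 2.4 1.6 1.2
   vertex 0.4 1.8 2.0
   vertex 2.3 3.9 0.5
  endloop
 endfacet
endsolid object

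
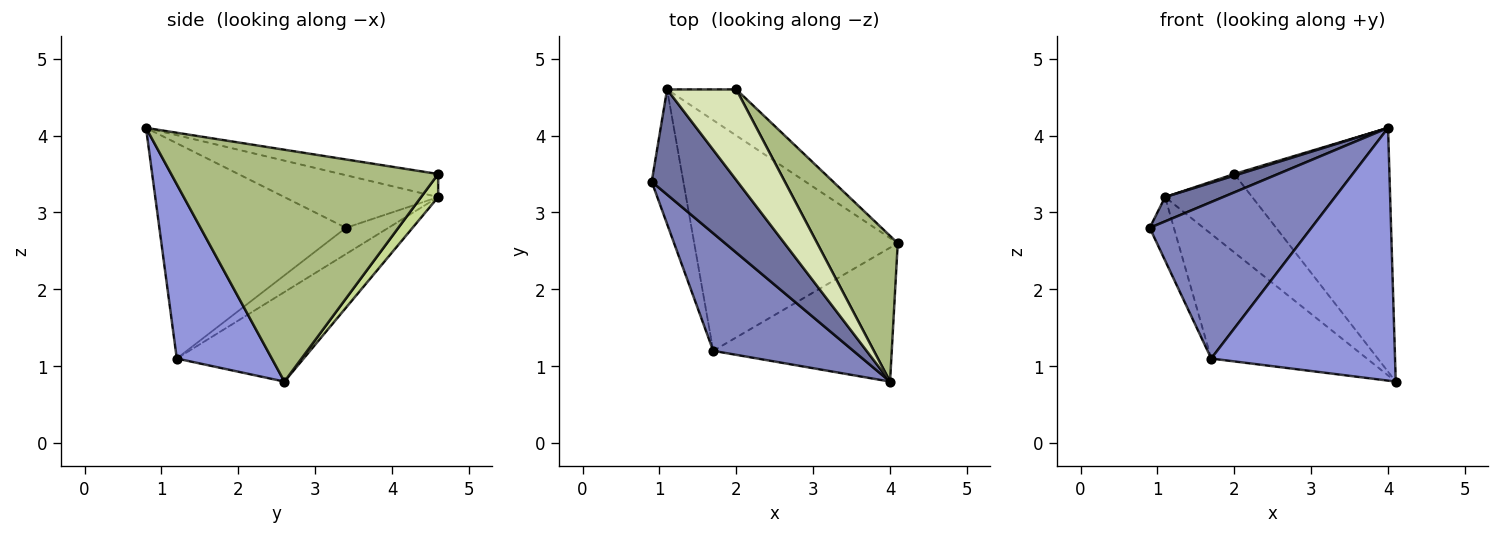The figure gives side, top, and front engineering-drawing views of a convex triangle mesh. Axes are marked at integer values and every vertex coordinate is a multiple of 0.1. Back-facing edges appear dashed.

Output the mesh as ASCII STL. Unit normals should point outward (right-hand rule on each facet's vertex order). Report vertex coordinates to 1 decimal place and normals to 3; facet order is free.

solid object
 facet normal -0.513 -0.193 0.836
  outer loop
   vertex 1.1 4.6 3.2
   vertex 0.9 3.4 2.8
   vertex 4.0 0.8 4.1
  endloop
 endfacet
 facet normal -0.678 -0.588 0.441
  outer loop
   vertex 1.7 1.2 1.1
   vertex 4.0 0.8 4.1
   vertex 0.9 3.4 2.8
  endloop
 endfacet
 facet normal 0.416 -0.804 -0.426
  outer loop
   vertex 1.7 1.2 1.1
   vertex 4.1 2.6 0.8
   vertex 4.0 0.8 4.1
  endloop
 endfacet
 facet normal -0.600 0.341 -0.724
  outer loop
   vertex 1.7 1.2 1.1
   vertex 0.9 3.4 2.8
   vertex 1.1 4.6 3.2
  endloop
 endfacet
 facet normal -0.361 0.443 -0.821
  outer loop
   vertex 1.7 1.2 1.1
   vertex 1.1 4.6 3.2
   vertex 4.1 2.6 0.8
  endloop
 endfacet
 facet normal 0.828 0.481 0.288
  outer loop
   vertex 2.0 4.6 3.5
   vertex 4.0 0.8 4.1
   vertex 4.1 2.6 0.8
  endloop
 endfacet
 facet normal 0.167 0.850 -0.500
  outer loop
   vertex 2.0 4.6 3.5
   vertex 4.1 2.6 0.8
   vertex 1.1 4.6 3.2
  endloop
 endfacet
 facet normal -0.316 -0.017 0.949
  outer loop
   vertex 2.0 4.6 3.5
   vertex 1.1 4.6 3.2
   vertex 4.0 0.8 4.1
  endloop
 endfacet
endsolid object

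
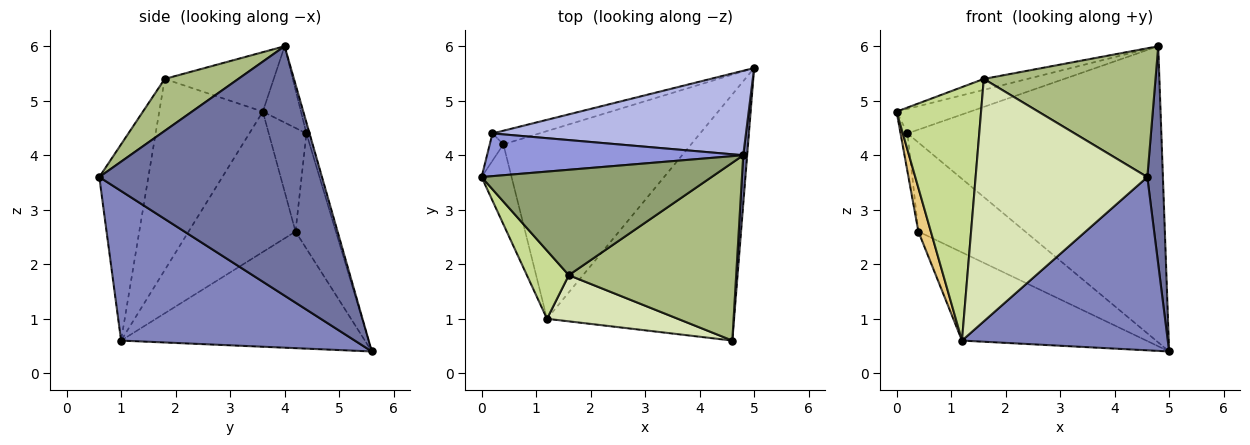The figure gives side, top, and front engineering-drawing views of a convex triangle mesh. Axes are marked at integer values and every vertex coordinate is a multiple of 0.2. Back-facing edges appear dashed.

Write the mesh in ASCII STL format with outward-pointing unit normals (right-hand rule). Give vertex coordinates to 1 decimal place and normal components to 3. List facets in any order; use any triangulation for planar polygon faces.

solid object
 facet normal 0.997 -0.070 0.016
  outer loop
   vertex 4.8 4.0 6.0
   vertex 4.6 0.6 3.6
   vertex 5.0 5.6 0.4
  endloop
 endfacet
 facet normal 0.547 -0.482 -0.684
  outer loop
   vertex 1.2 1.0 0.6
   vertex 5.0 5.6 0.4
   vertex 4.6 0.6 3.6
  endloop
 endfacet
 facet normal -0.250 0.482 0.840
  outer loop
   vertex 0.2 4.4 4.4
   vertex 0.0 3.6 4.8
   vertex 4.8 4.0 6.0
  endloop
 endfacet
 facet normal -0.012 0.962 0.274
  outer loop
   vertex 0.2 4.4 4.4
   vertex 4.8 4.0 6.0
   vertex 5.0 5.6 0.4
  endloop
 endfacet
 facet normal -0.249 0.100 0.963
  outer loop
   vertex 1.6 1.8 5.4
   vertex 4.8 4.0 6.0
   vertex 0.0 3.6 4.8
  endloop
 endfacet
 facet normal 0.244 -0.569 0.786
  outer loop
   vertex 1.6 1.8 5.4
   vertex 4.6 0.6 3.6
   vertex 4.8 4.0 6.0
  endloop
 endfacet
 facet normal -0.764 -0.623 0.168
  outer loop
   vertex 1.6 1.8 5.4
   vertex 0.0 3.6 4.8
   vertex 1.2 1.0 0.6
  endloop
 endfacet
 facet normal -0.270 -0.946 0.180
  outer loop
   vertex 1.6 1.8 5.4
   vertex 1.2 1.0 0.6
   vertex 4.6 0.6 3.6
  endloop
 endfacet
 facet normal -0.490 0.371 -0.789
  outer loop
   vertex 0.4 4.2 2.6
   vertex 5.0 5.6 0.4
   vertex 1.2 1.0 0.6
  endloop
 endfacet
 facet normal -0.350 0.926 -0.142
  outer loop
   vertex 0.4 4.2 2.6
   vertex 0.2 4.4 4.4
   vertex 5.0 5.6 0.4
  endloop
 endfacet
 facet normal -0.972 -0.113 -0.208
  outer loop
   vertex 0.4 4.2 2.6
   vertex 1.2 1.0 0.6
   vertex 0.0 3.6 4.8
  endloop
 endfacet
 facet normal -0.975 0.180 -0.128
  outer loop
   vertex 0.4 4.2 2.6
   vertex 0.0 3.6 4.8
   vertex 0.2 4.4 4.4
  endloop
 endfacet
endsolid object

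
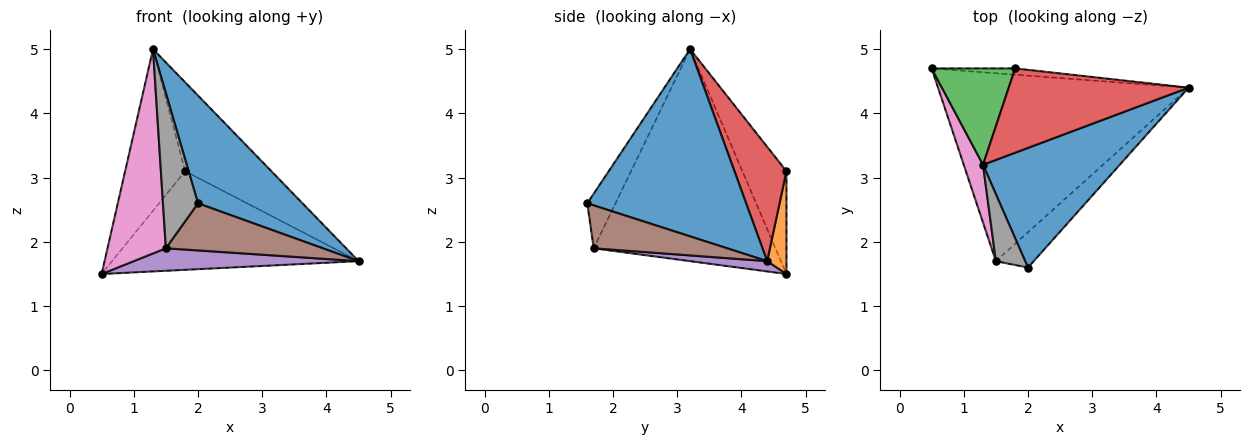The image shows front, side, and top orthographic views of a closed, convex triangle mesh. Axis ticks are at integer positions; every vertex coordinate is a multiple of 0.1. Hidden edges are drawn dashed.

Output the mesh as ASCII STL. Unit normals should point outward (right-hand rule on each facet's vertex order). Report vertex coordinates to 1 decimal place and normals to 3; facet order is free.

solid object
 facet normal 0.713 -0.469 0.521
  outer loop
   vertex 1.3 3.2 5.0
   vertex 2.0 1.6 2.6
   vertex 4.5 4.4 1.7
  endloop
 endfacet
 facet normal 0.078 0.995 -0.063
  outer loop
   vertex 1.8 4.7 3.1
   vertex 4.5 4.4 1.7
   vertex 0.5 4.7 1.5
  endloop
 endfacet
 facet normal -0.533 0.727 0.433
  outer loop
   vertex 1.8 4.7 3.1
   vertex 0.5 4.7 1.5
   vertex 1.3 3.2 5.0
  endloop
 endfacet
 facet normal 0.401 0.665 0.630
  outer loop
   vertex 1.8 4.7 3.1
   vertex 1.3 3.2 5.0
   vertex 4.5 4.4 1.7
  endloop
 endfacet
 facet normal 0.041 -0.119 -0.992
  outer loop
   vertex 1.5 1.7 1.9
   vertex 0.5 4.7 1.5
   vertex 4.5 4.4 1.7
  endloop
 endfacet
 facet normal 0.562 -0.662 -0.496
  outer loop
   vertex 1.5 1.7 1.9
   vertex 4.5 4.4 1.7
   vertex 2.0 1.6 2.6
  endloop
 endfacet
 facet normal -0.949 -0.305 0.086
  outer loop
   vertex 1.5 1.7 1.9
   vertex 1.3 3.2 5.0
   vertex 0.5 4.7 1.5
  endloop
 endfacet
 facet normal -0.594 -0.738 0.319
  outer loop
   vertex 1.5 1.7 1.9
   vertex 2.0 1.6 2.6
   vertex 1.3 3.2 5.0
  endloop
 endfacet
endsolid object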